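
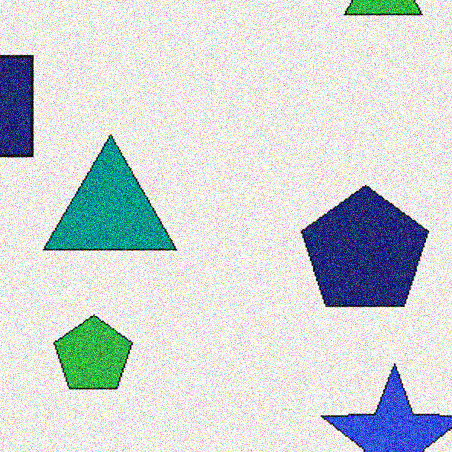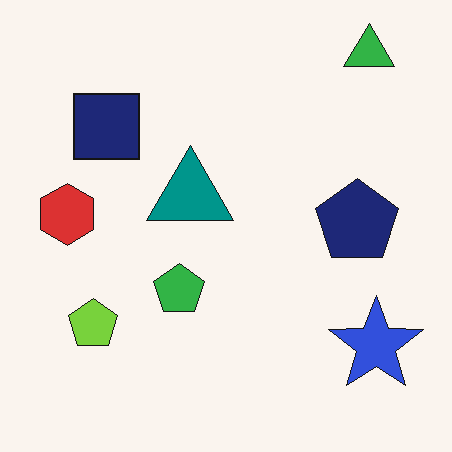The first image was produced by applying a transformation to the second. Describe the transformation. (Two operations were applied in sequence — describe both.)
This is the original image cropped slightly and scaled back up, then degraded with heavy additive noise.

The visible shapes are larger and the field of view is narrower; shapes near the original edges may be partly or wholly outside the frame — a crop-and-rescale. Random speckle covers the whole image, including the flat background.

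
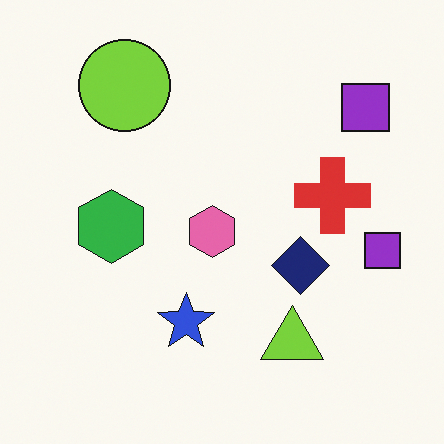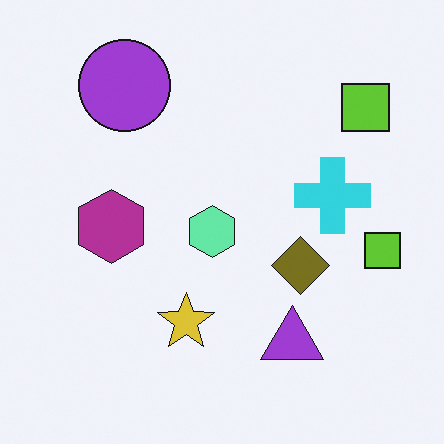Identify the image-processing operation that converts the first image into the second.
Hue-shifted by a large amount.

Every shape's color has rotated by the same amount around the hue wheel — a uniform hue shift.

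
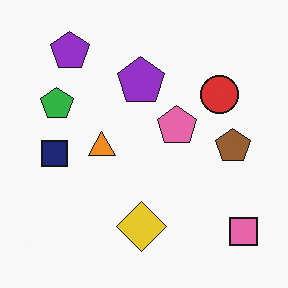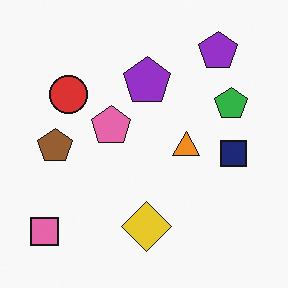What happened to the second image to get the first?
It was flipped horizontally (left ↔ right).

The pink square is in the bottom-left of the second image and the bottom-right of the first — shapes on opposite sides of the vertical midline have swapped in a mirror flip.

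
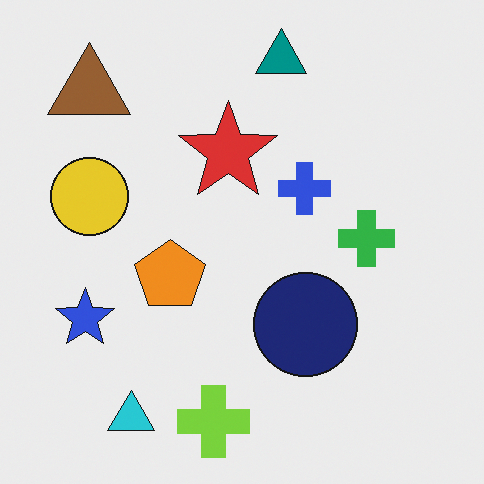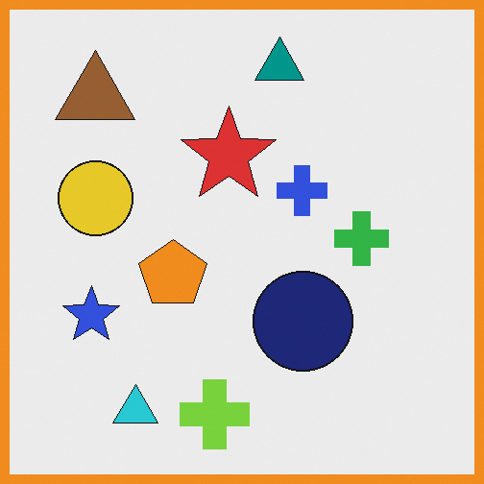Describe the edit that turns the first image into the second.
The transformation is: framed with a orange border.

A solid orange frame runs around the edge of the second image, with the content slightly shrunk inside it.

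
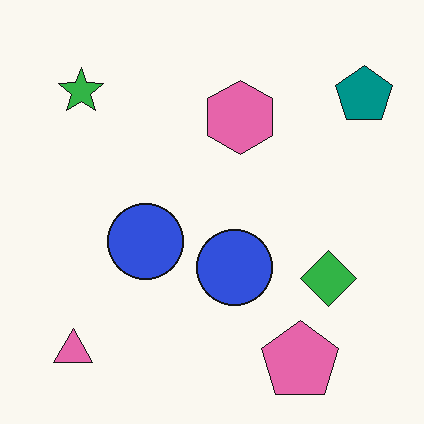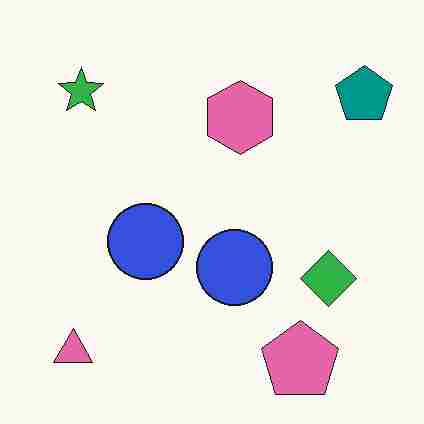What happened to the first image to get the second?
Degraded with heavy JPEG compression.

Blocky 8×8 compression artifacts appear around shape edges and the flat background shows ringing — characteristic JPEG degradation.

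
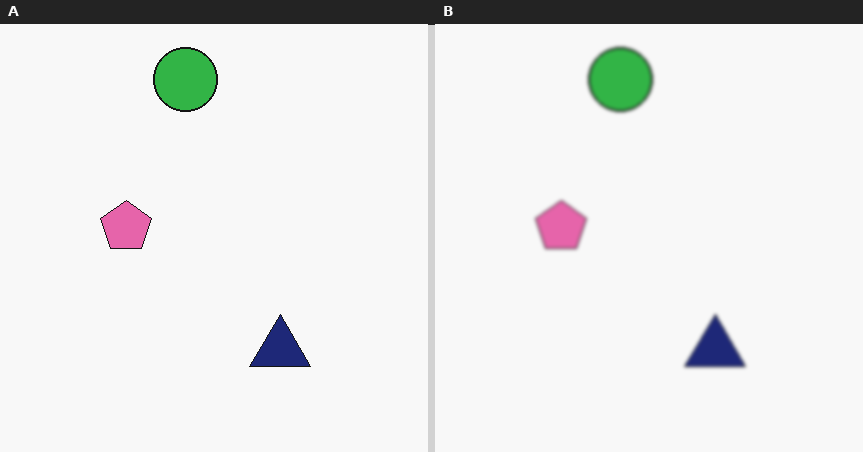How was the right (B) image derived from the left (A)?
Given a subtle gaussian blur.

Shape edges and outlines are uniformly softened across the whole image.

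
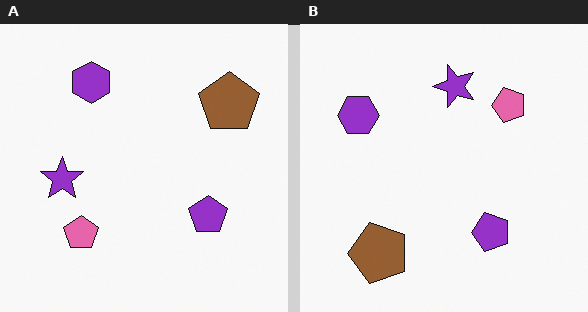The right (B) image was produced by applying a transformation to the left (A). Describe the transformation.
It was transposed (reflected across the top-left ↔ bottom-right diagonal).

Shapes have swapped their row and column positions — what was in the top-right is now in the bottom-left — a diagonal reflection.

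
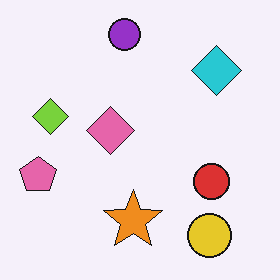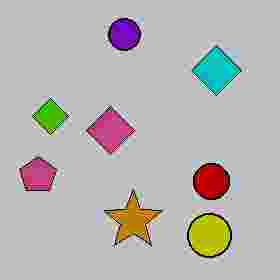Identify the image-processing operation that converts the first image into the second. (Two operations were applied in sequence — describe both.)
This is the original image heavily posterized to just a handful of flat colors, then heavily JPEG-compressed with obvious blocking artifacts.

Each flat color has snapped to a coarser quantized level — most visibly, the near-white background has dropped to a flat grey. Blocky 8×8 compression artifacts appear around shape edges and the flat background shows ringing — characteristic JPEG degradation.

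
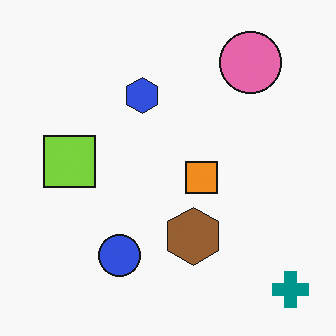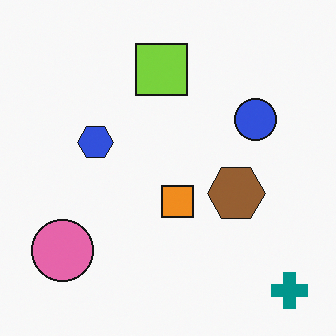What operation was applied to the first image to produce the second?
Transposed (reflected across the top-left ↔ bottom-right diagonal).

Shapes have swapped their row and column positions — what was in the top-right is now in the bottom-left — a diagonal reflection.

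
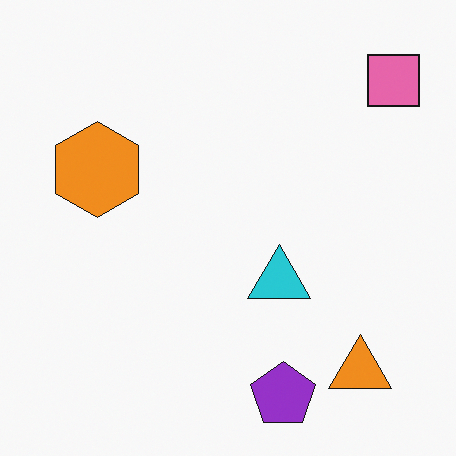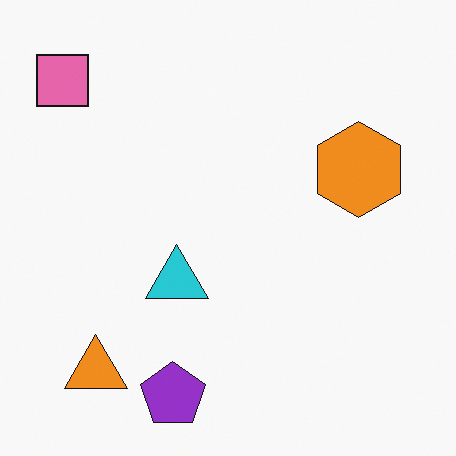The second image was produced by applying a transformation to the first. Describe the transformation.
The second image is the first flipped horizontally (left ↔ right).

The pink square is in the top-right of the first image and the top-left of the second — shapes on opposite sides of the vertical midline have swapped in a mirror flip.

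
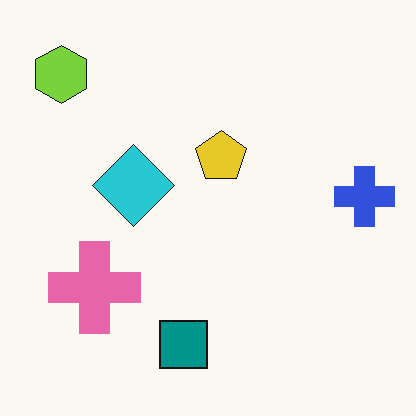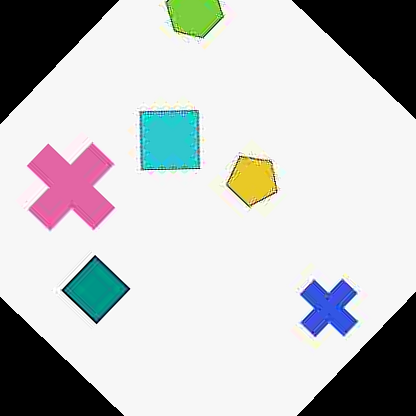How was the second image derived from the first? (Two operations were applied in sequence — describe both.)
It was heavily JPEG-compressed with obvious blocking artifacts, then rotated clockwise by a large amount — several tens of degrees.

Blocky 8×8 compression artifacts appear around shape edges and the flat background shows ringing — characteristic JPEG degradation. Every shape is tilted by the same angle and the image corners show triangular fill wedges — a whole-image rotation by a non-right angle.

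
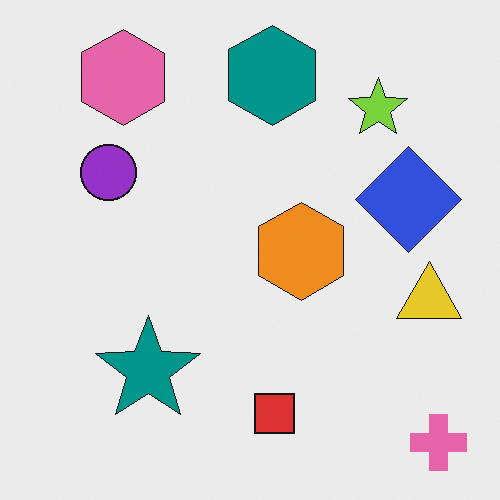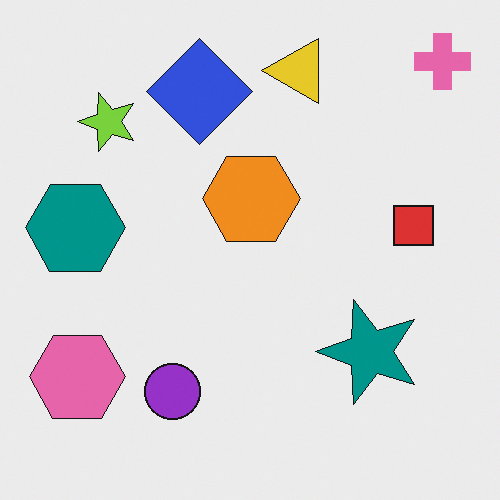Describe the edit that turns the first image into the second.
Rotated 90° counter-clockwise.

The pink cross sits in the bottom-right of the first image and the top-right of the second — consistent with a whole-image 90° counter-clockwise rotation.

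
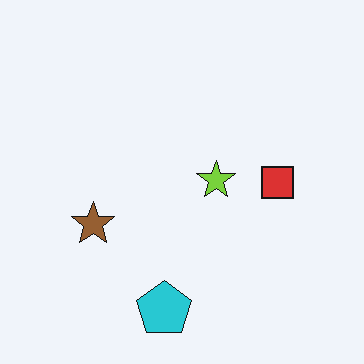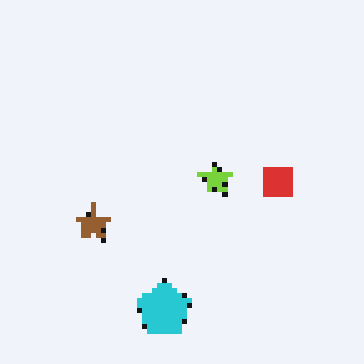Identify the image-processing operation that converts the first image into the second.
The image was lightly pixelated (a mild mosaic effect).

Shapes are reduced to large square blocks; fine edges and outlines are lost — a downscale-then-upscale (mosaic) effect.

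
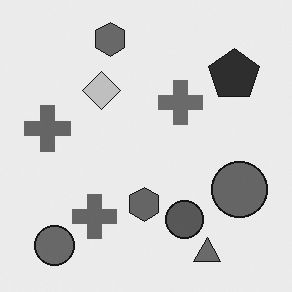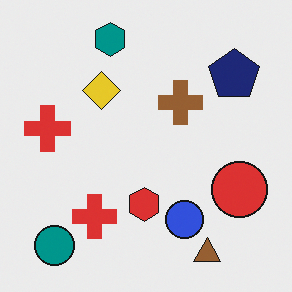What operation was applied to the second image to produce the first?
The image was converted to grayscale.

All color is removed — every shape is now a shade of grey.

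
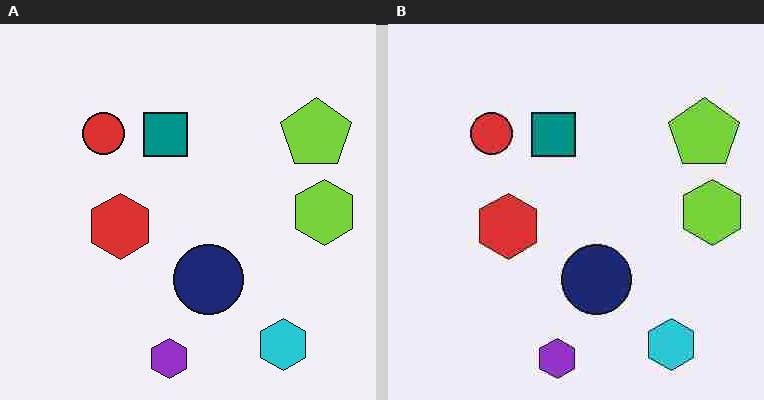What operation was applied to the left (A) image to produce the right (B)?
The right (B) image is the left (A) degraded with heavy JPEG compression.

Blocky 8×8 compression artifacts appear around shape edges and the flat background shows ringing — characteristic JPEG degradation.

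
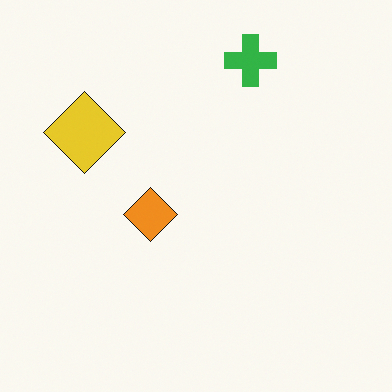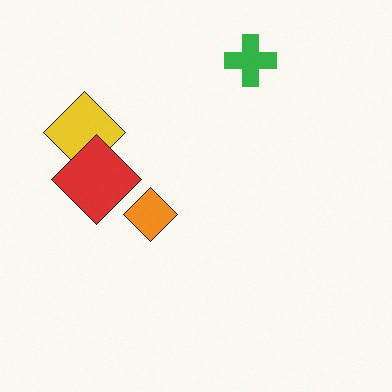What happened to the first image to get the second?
This is the original image overlaid with an additional red diamond.

A red diamond appears in the second image that is absent from the first.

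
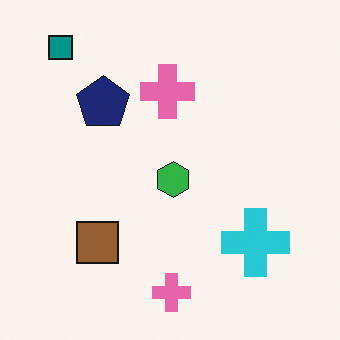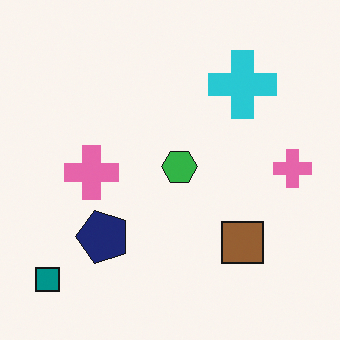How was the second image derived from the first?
It was rotated 90° counter-clockwise.

The teal square sits in the top-left of the first image and the bottom-left of the second — consistent with a whole-image 90° counter-clockwise rotation.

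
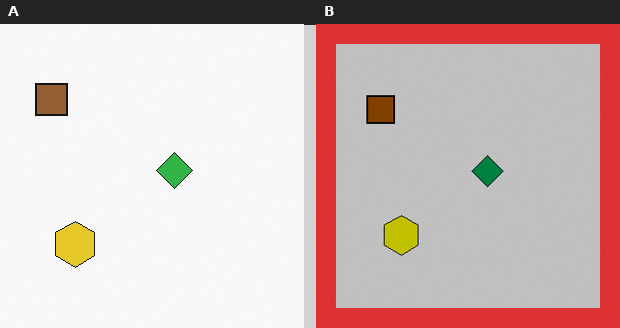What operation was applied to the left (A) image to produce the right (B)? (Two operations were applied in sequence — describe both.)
This is the original image aggressively posterized, then framed with a red border.

Each flat color has snapped to a coarser quantized level — most visibly, the near-white background has dropped to a flat grey. A solid red frame runs around the edge of the right (B) image, with the content slightly shrunk inside it.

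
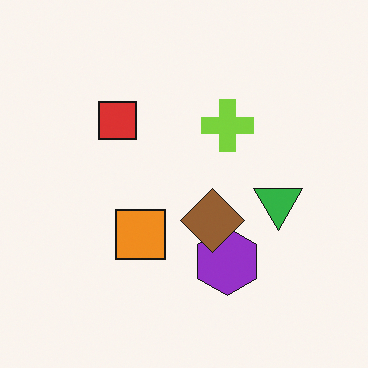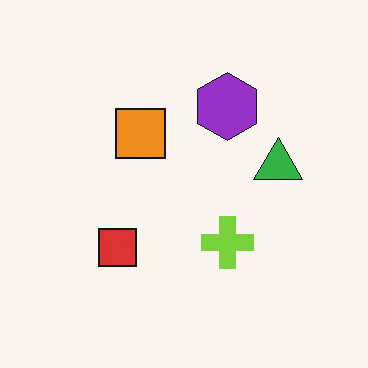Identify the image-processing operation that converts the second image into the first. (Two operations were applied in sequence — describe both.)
The image was flipped vertically (top ↔ bottom), then overlaid with an additional brown diamond.

The purple hexagon is in the top of the second image and the bottom of the first — shapes on opposite sides of the horizontal midline have swapped in a mirror flip. A brown diamond appears in the first image that is absent from the second.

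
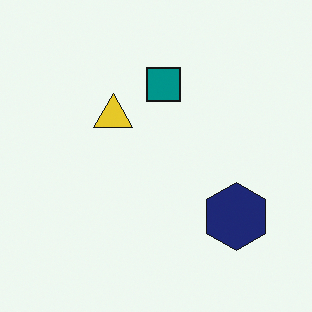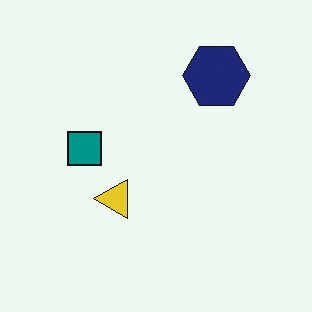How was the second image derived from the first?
It was rotated 90° counter-clockwise.

The navy hexagon sits in the bottom-right of the first image and the top-right of the second — consistent with a whole-image 90° counter-clockwise rotation.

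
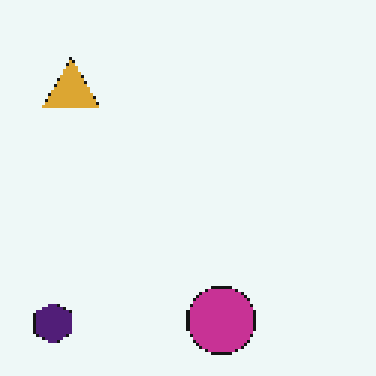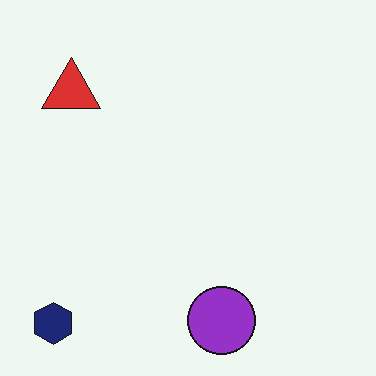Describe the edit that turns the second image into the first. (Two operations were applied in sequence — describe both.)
This is the original image lightly pixelated (a mild mosaic effect), then hue-shifted slightly.

Shapes are reduced to large square blocks; fine edges and outlines are lost — a downscale-then-upscale (mosaic) effect. Every shape's color has rotated by the same amount around the hue wheel — a uniform hue shift.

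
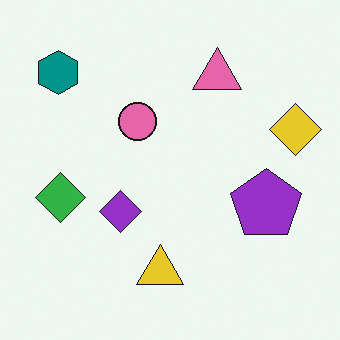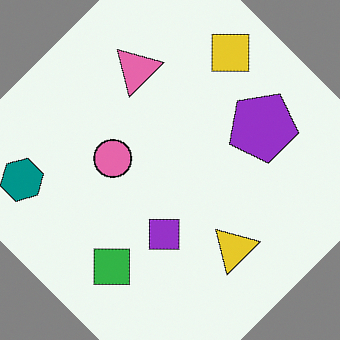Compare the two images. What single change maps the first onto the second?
Rotated counter-clockwise by a large amount — several tens of degrees.

Every shape is tilted by the same angle and the image corners show triangular fill wedges — a whole-image rotation by a non-right angle.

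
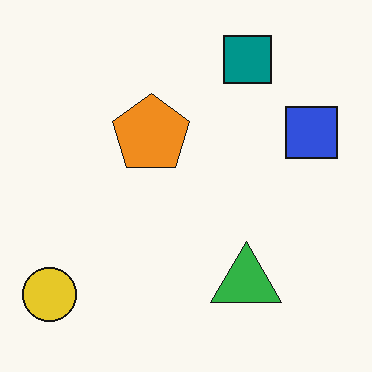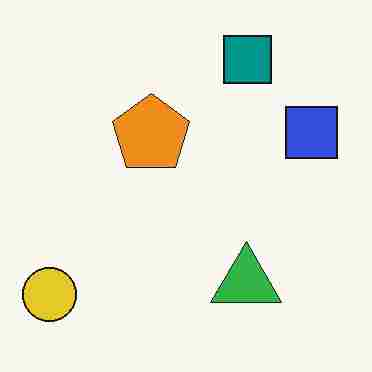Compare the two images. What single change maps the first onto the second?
The second image is the first heavily JPEG-compressed with obvious blocking artifacts.

Blocky 8×8 compression artifacts appear around shape edges and the flat background shows ringing — characteristic JPEG degradation.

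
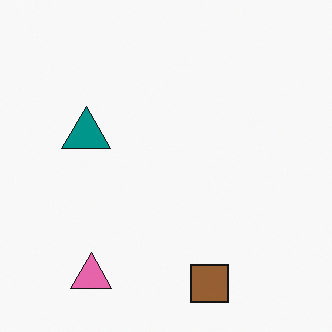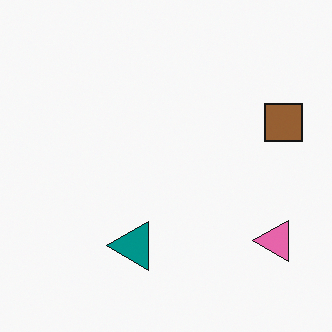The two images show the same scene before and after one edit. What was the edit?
The transformation is: rotated 90° counter-clockwise.

The pink triangle sits in the bottom-left of the first image and the bottom-right of the second — consistent with a whole-image 90° counter-clockwise rotation.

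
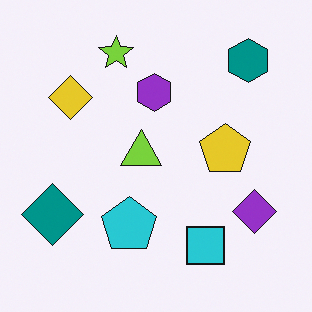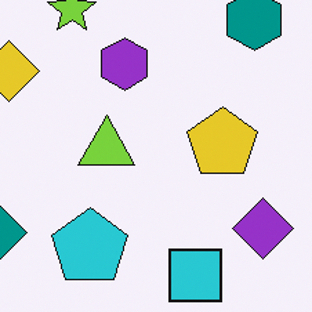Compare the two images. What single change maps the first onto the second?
Cropped slightly and scaled back up.

The visible shapes are larger and the field of view is narrower; shapes near the original edges may be partly or wholly outside the frame — a crop-and-rescale.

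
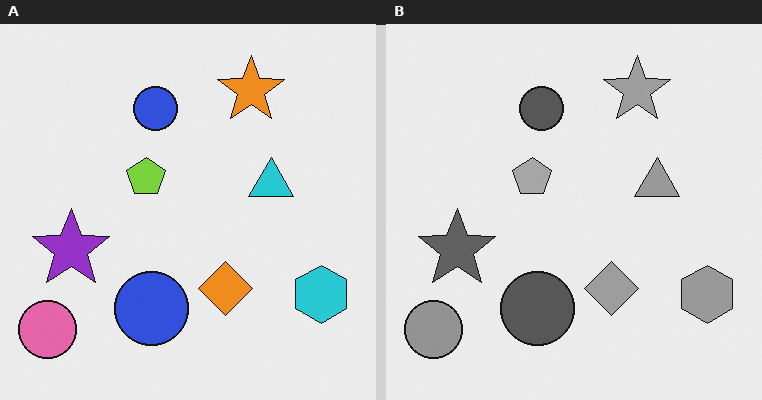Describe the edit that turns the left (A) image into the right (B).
It was converted to grayscale.

All color is removed — every shape is now a shade of grey.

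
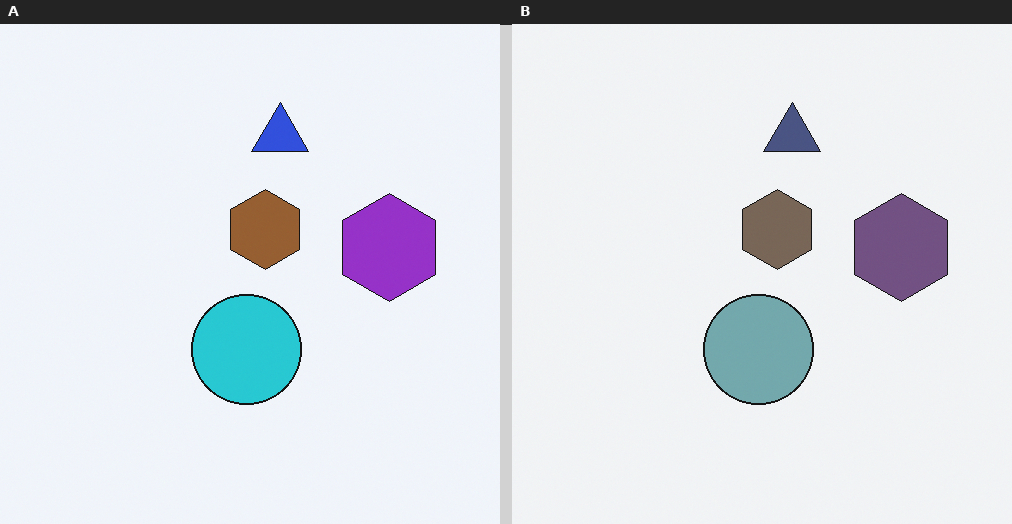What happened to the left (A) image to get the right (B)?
Heavily desaturated.

All colors are more muted and greyish — a global saturation change.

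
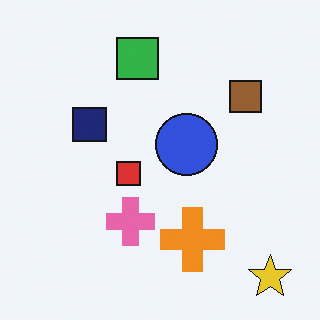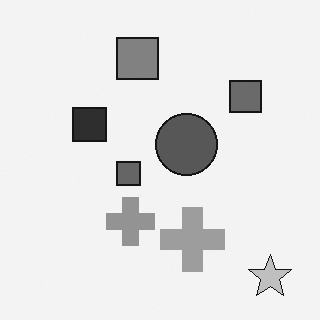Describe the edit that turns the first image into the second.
The second image is the first converted to grayscale.

All color is removed — every shape is now a shade of grey.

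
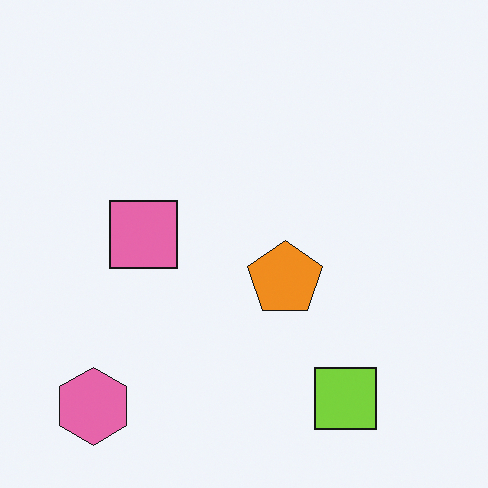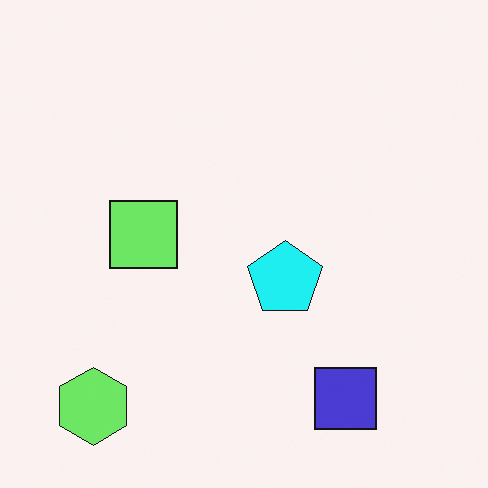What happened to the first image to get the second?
The transformation is: hue-shifted by a moderate amount.

Every shape's color has rotated by the same amount around the hue wheel — a uniform hue shift.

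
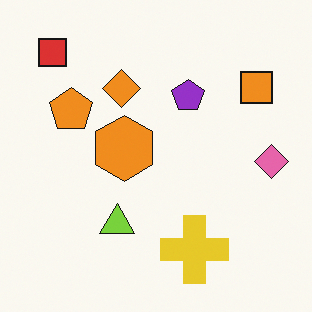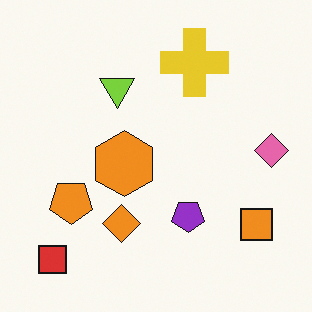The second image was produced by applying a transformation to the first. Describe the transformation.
It was flipped vertically (top ↔ bottom).

The red square is in the top-left of the first image and the bottom-left of the second — shapes on opposite sides of the horizontal midline have swapped in a mirror flip.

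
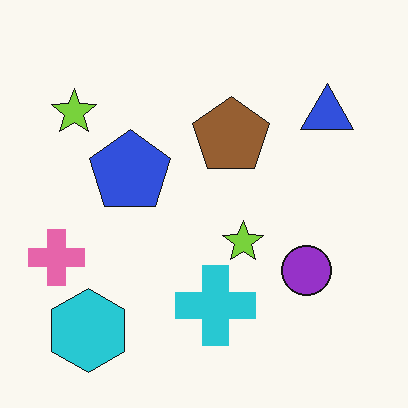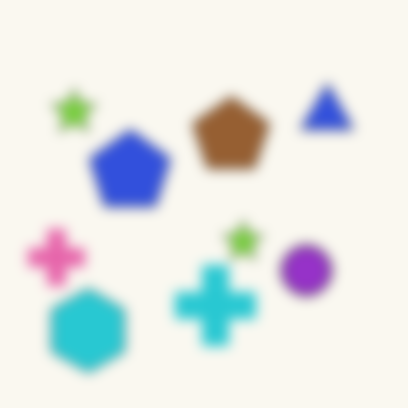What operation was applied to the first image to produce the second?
The transformation is: strongly gaussian-blurred.

Shape edges and outlines are uniformly softened across the whole image.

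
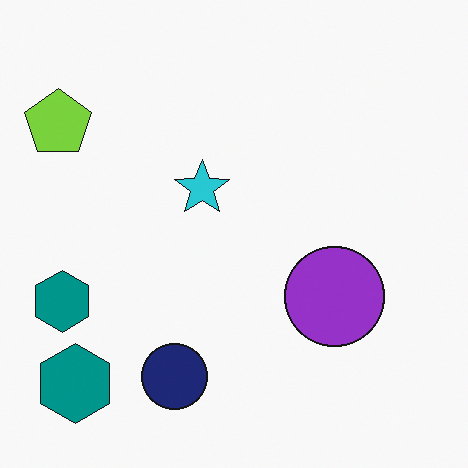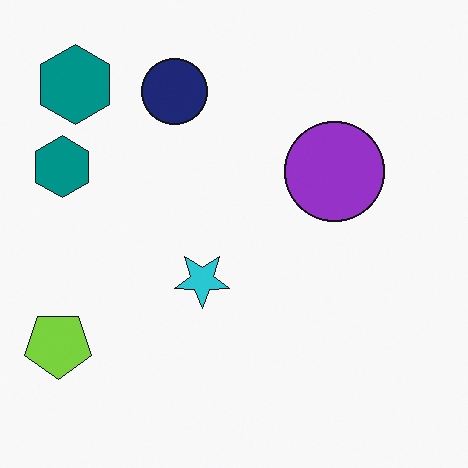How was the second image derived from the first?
Flipped vertically (top ↔ bottom).

The navy circle is in the bottom of the first image and the top of the second — shapes on opposite sides of the horizontal midline have swapped in a mirror flip.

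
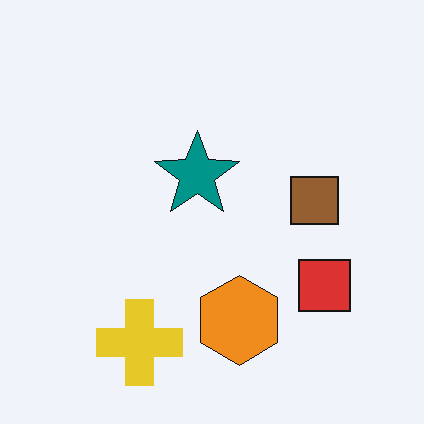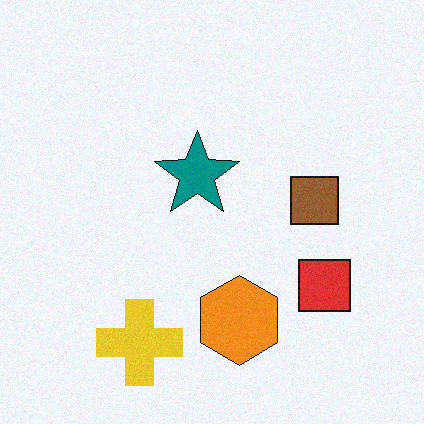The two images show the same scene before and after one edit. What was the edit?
The image was degraded with subtle gaussian noise.

Random speckle covers the whole image, including the flat background.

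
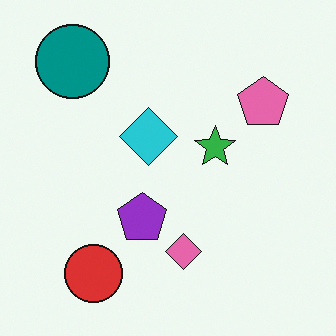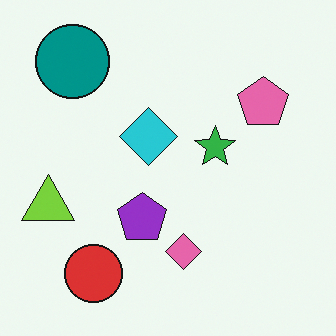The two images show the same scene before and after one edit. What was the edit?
This is the original image overlaid with an additional lime triangle.

A lime triangle appears in the second image that is absent from the first.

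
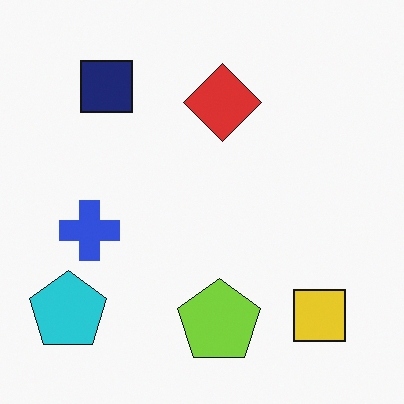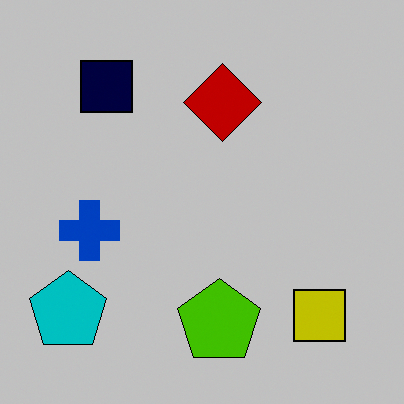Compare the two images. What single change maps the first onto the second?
This is the original image aggressively posterized.

Each flat color has snapped to a coarser quantized level — most visibly, the near-white background has dropped to a flat grey.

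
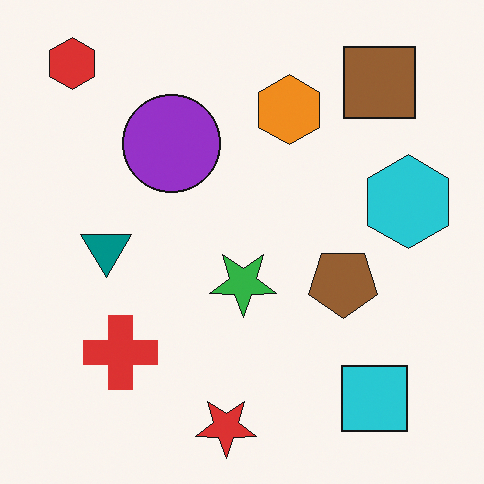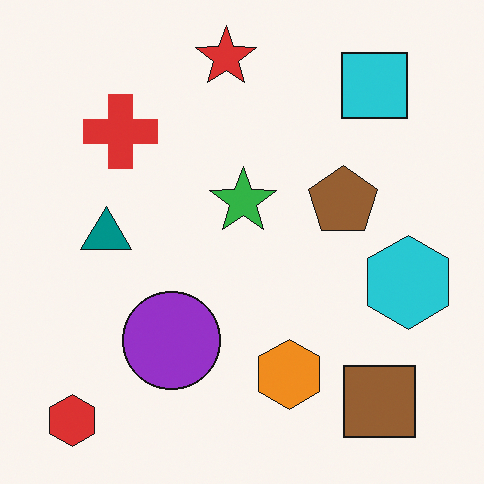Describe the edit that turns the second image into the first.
Flipped vertically (top ↔ bottom).

The red star is in the top of the second image and the bottom of the first — shapes on opposite sides of the horizontal midline have swapped in a mirror flip.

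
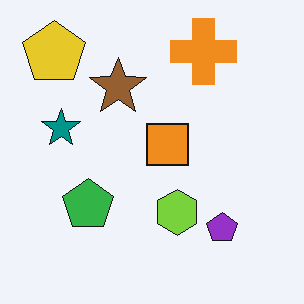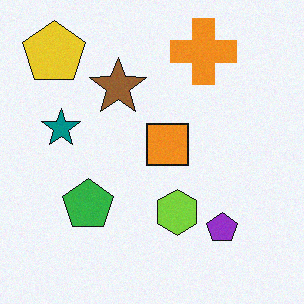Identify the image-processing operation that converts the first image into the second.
This is the original image degraded with a light layer of grain.

Random speckle covers the whole image, including the flat background.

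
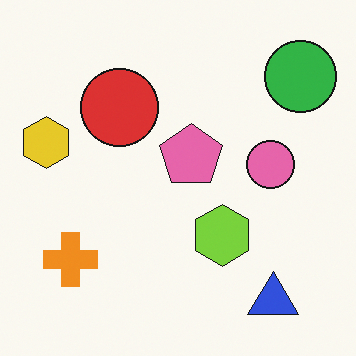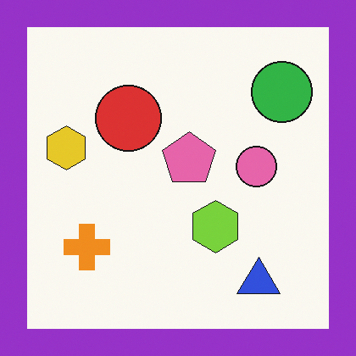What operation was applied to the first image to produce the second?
This is the original image framed with a purple border.

A solid purple frame runs around the edge of the second image, with the content slightly shrunk inside it.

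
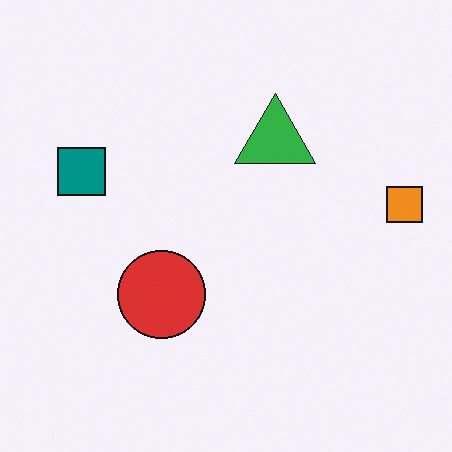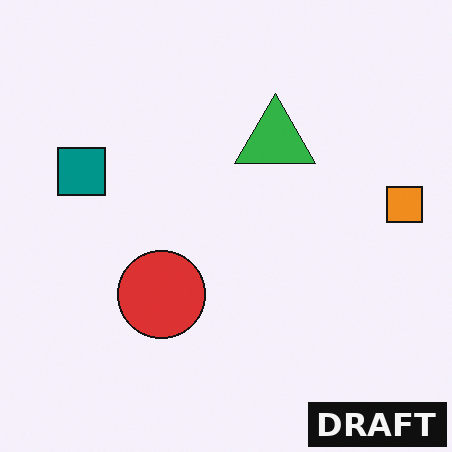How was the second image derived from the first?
The transformation is: watermarked with the text "DRAFT" in the lower-right corner.

A dark label reading "DRAFT" appears in the lower-right corner.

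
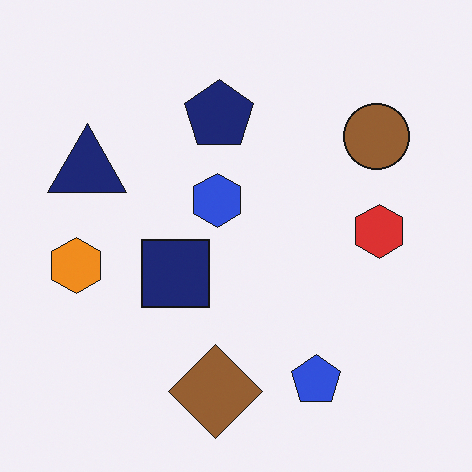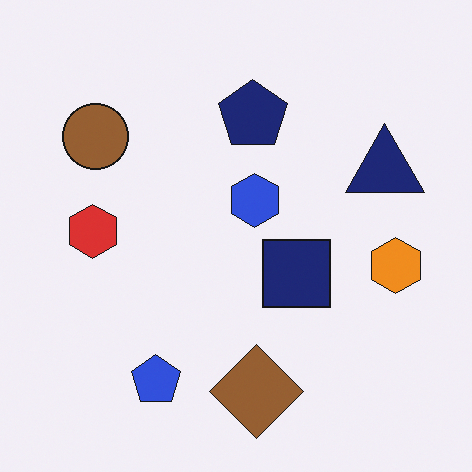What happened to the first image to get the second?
This is the original image flipped horizontally (left ↔ right).

The orange hexagon is in the left of the first image and the right of the second — shapes on opposite sides of the vertical midline have swapped in a mirror flip.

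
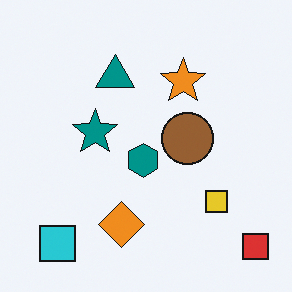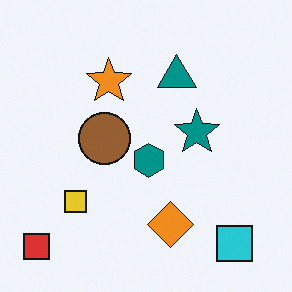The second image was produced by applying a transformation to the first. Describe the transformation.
This is the original image flipped horizontally (left ↔ right).

The red square is in the bottom-right of the first image and the bottom-left of the second — shapes on opposite sides of the vertical midline have swapped in a mirror flip.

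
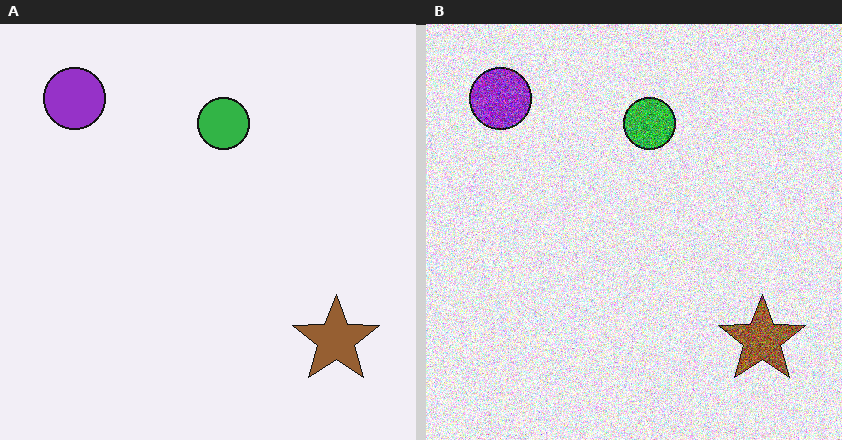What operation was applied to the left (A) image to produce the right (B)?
It was degraded with a thick layer of grain.

Random speckle covers the whole image, including the flat background.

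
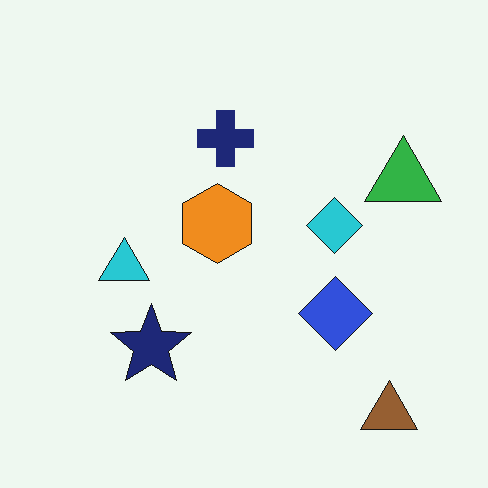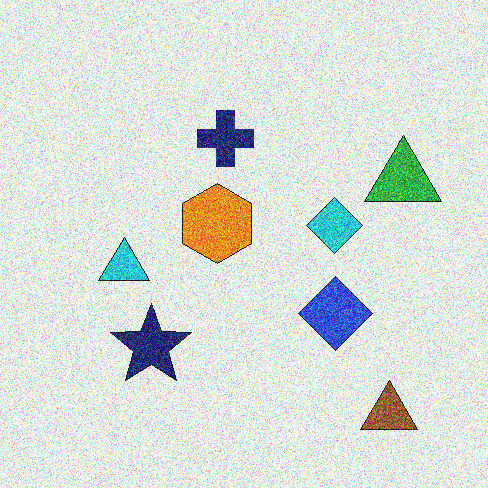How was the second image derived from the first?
The second image is the first degraded with strong gaussian noise.

Random speckle covers the whole image, including the flat background.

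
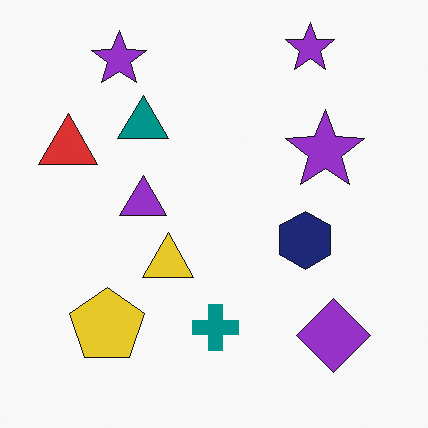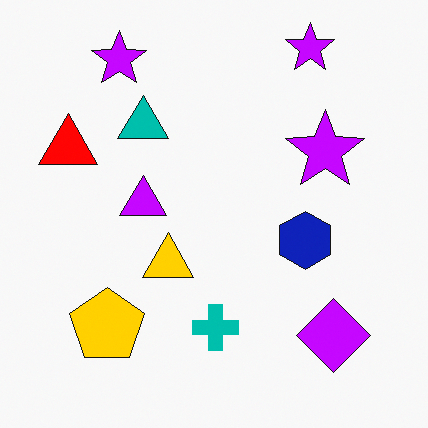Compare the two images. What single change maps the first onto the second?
This is the original image heavily oversaturated.

All colors are more vivid — a global saturation change.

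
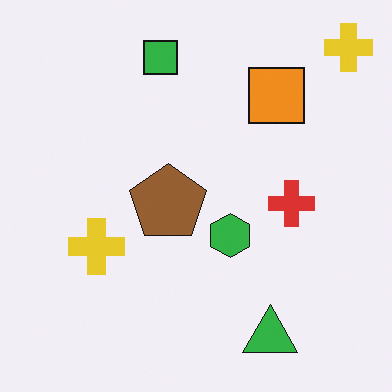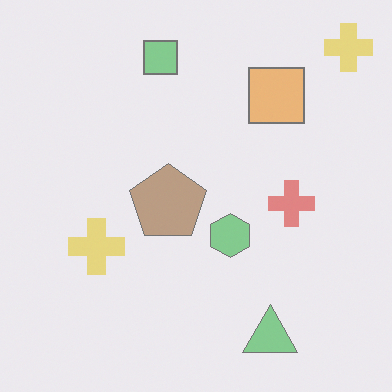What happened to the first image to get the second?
It was given much lower contrast.

Tones are pushed toward mid-grey across the whole image — a global contrast change.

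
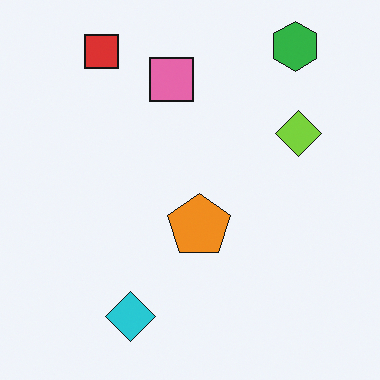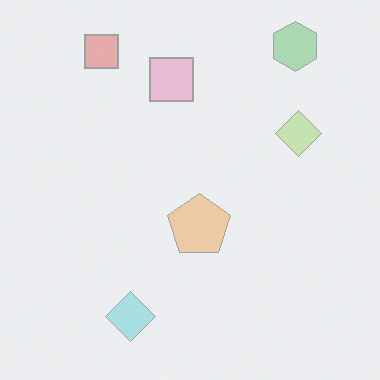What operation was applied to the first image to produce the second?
This is the original image given much lower contrast.

Tones are pushed toward mid-grey across the whole image — a global contrast change.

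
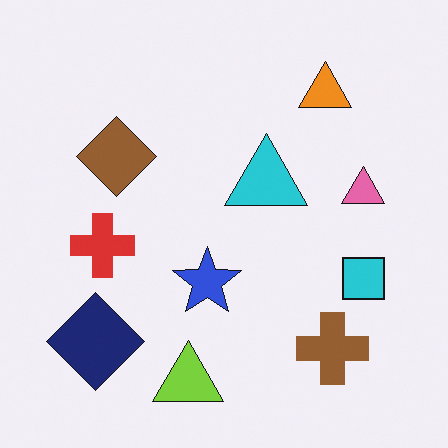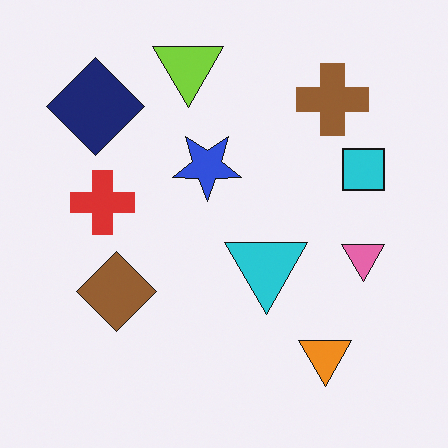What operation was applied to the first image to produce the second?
The image was flipped vertically (top ↔ bottom).

The lime triangle is in the bottom of the first image and the top of the second — shapes on opposite sides of the horizontal midline have swapped in a mirror flip.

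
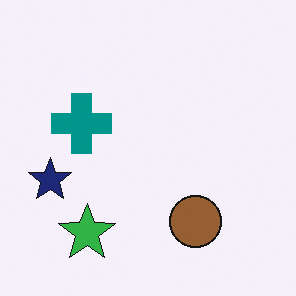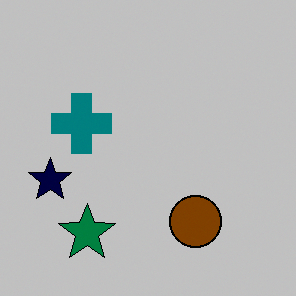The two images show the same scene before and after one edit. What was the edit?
Aggressively posterized.

Each flat color has snapped to a coarser quantized level — most visibly, the near-white background has dropped to a flat grey.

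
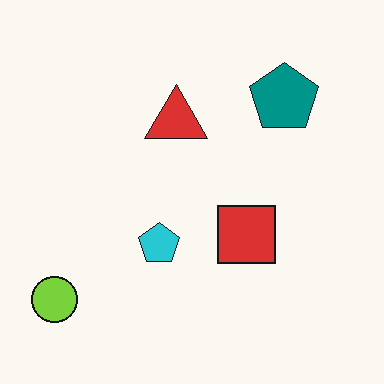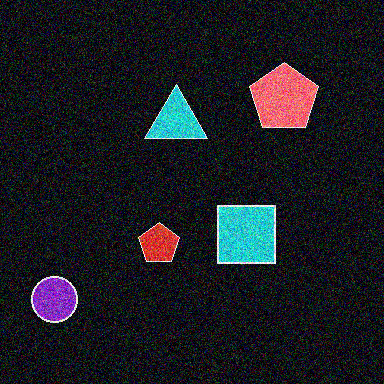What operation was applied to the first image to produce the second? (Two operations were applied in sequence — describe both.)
The second image is the first color-inverted (negative), then degraded with a thick layer of grain.

The light background has become dark and every shape's color is its complement — a photographic negative. Random speckle covers the whole image, including the flat background.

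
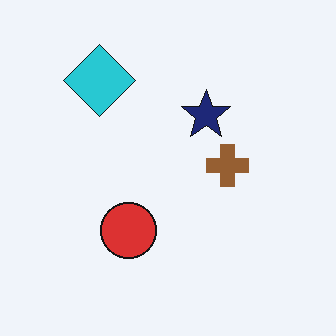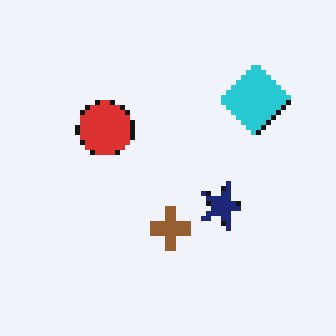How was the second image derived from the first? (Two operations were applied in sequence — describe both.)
This is the original image rotated 90° clockwise, then lightly pixelated (a mild mosaic effect).

The cyan diamond sits in the top-left of the first image and the top-right of the second — consistent with a whole-image 90° clockwise rotation. Shapes are reduced to large square blocks; fine edges and outlines are lost — a downscale-then-upscale (mosaic) effect.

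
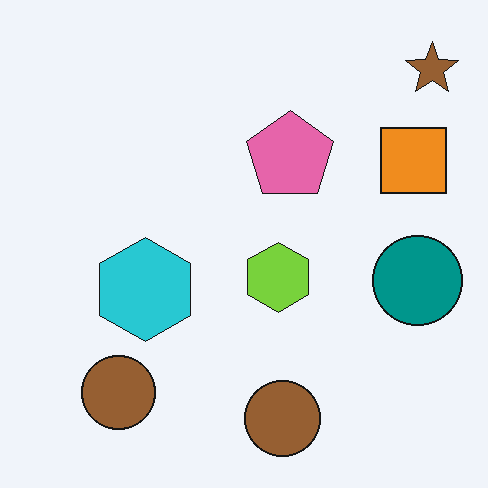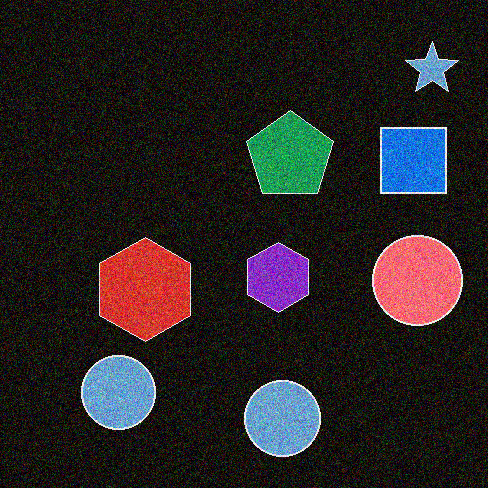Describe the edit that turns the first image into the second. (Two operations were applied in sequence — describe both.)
This is the original image color-inverted (negative), then degraded with heavy additive noise.

The light background has become dark and every shape's color is its complement — a photographic negative. Random speckle covers the whole image, including the flat background.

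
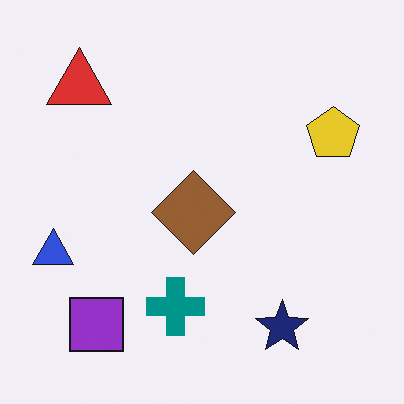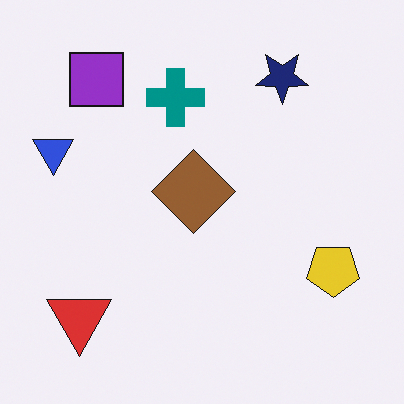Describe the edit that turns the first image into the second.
Flipped vertically (top ↔ bottom).

The navy star is in the bottom-right of the first image and the top-right of the second — shapes on opposite sides of the horizontal midline have swapped in a mirror flip.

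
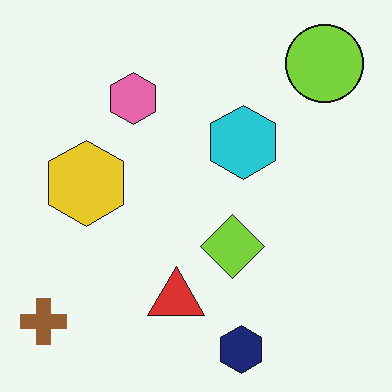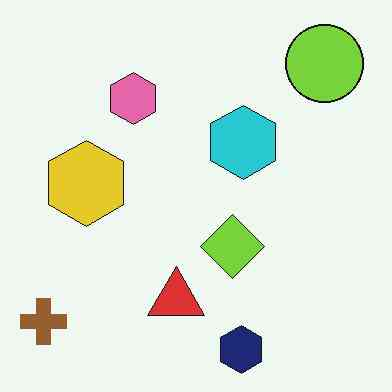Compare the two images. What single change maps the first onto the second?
Given moderate JPEG compression.

Blocky 8×8 compression artifacts appear around shape edges and the flat background shows ringing — characteristic JPEG degradation.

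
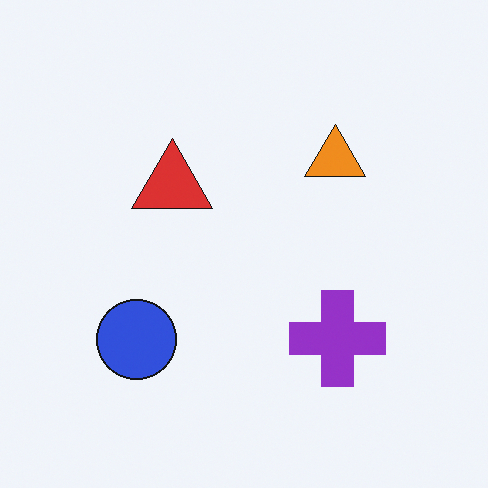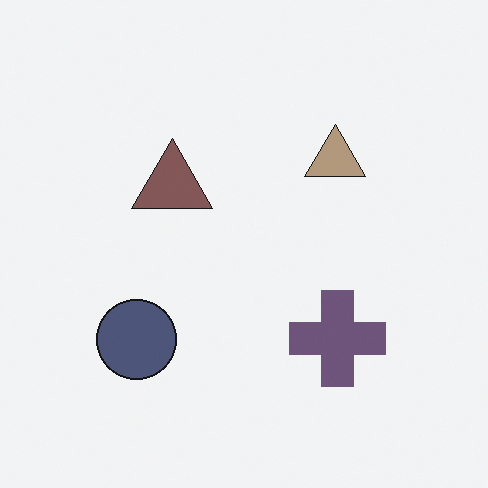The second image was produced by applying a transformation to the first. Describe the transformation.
It was made much more muted (saturation change).

All colors are more muted and greyish — a global saturation change.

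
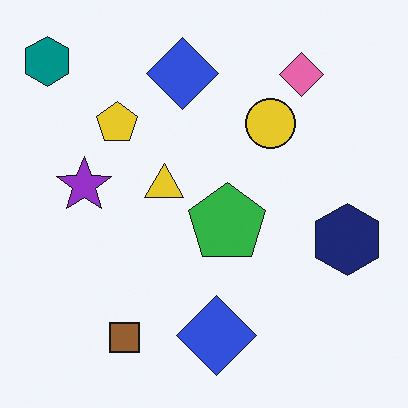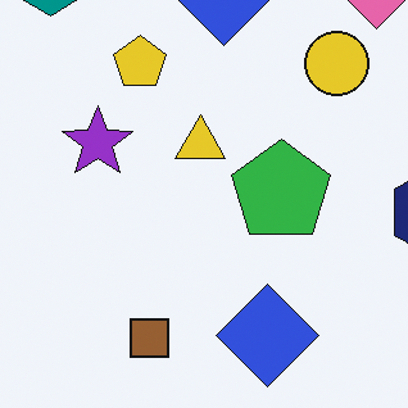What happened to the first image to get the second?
It was cropped to a modestly smaller region and rescaled.

The visible shapes are larger and the field of view is narrower; shapes near the original edges may be partly or wholly outside the frame — a crop-and-rescale.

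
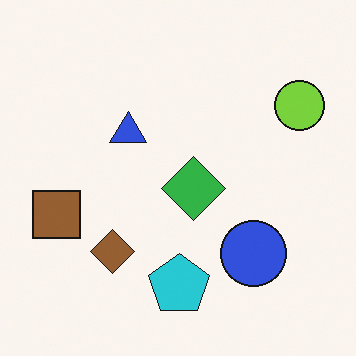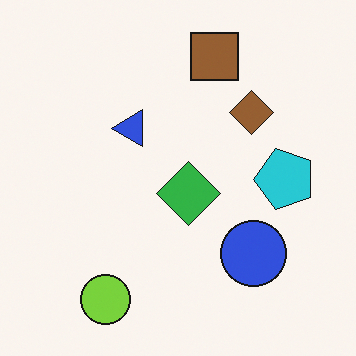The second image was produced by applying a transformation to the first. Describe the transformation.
Transposed (reflected across the top-left ↔ bottom-right diagonal).

Shapes have swapped their row and column positions — what was in the top-right is now in the bottom-left — a diagonal reflection.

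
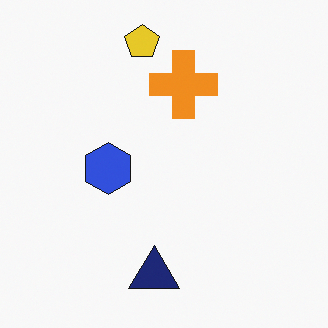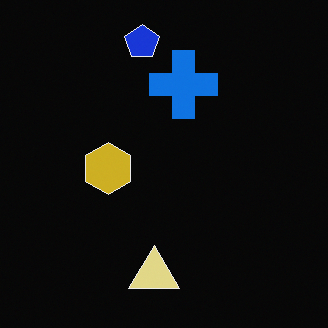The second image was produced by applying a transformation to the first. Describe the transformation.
The second image is the first color-inverted (negative).

The light background has become dark and every shape's color is its complement — a photographic negative.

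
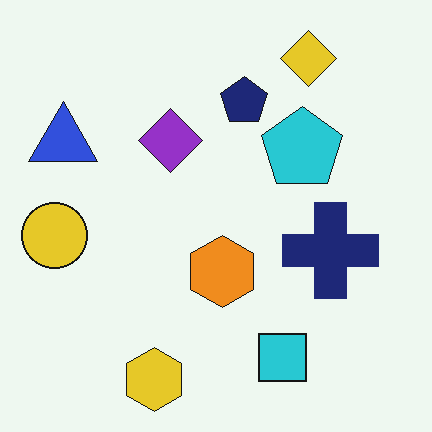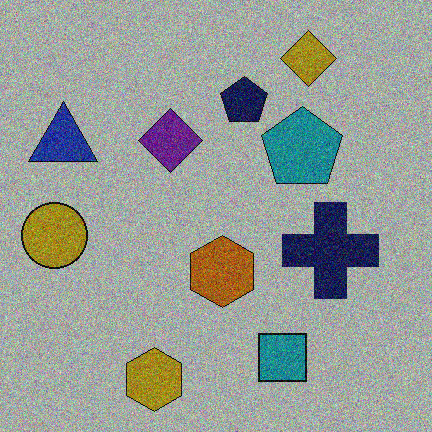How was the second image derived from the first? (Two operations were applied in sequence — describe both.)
This is the original image darkened a lot, then degraded with visible gaussian noise.

Every pixel — background and shapes alike — is uniformly darkened. Random speckle covers the whole image, including the flat background.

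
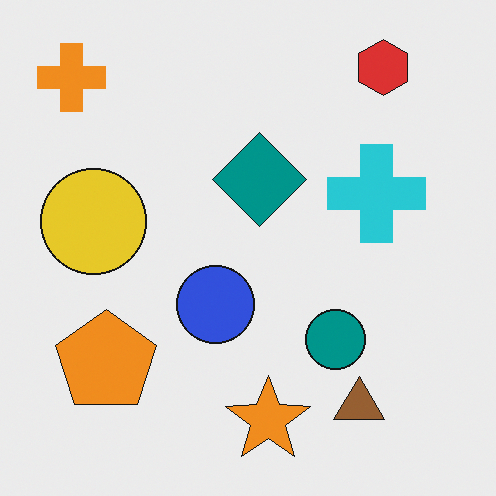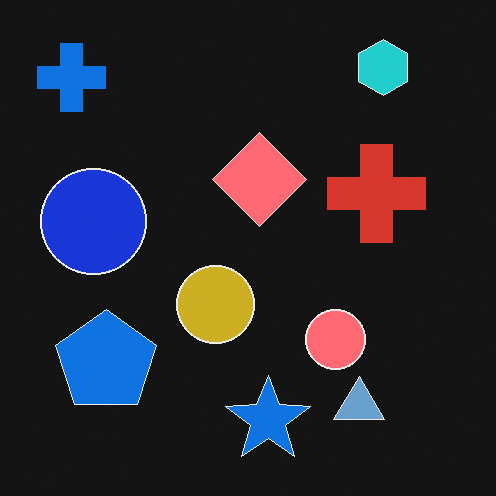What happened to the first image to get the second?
The second image is the first color-inverted (negative).

The light background has become dark and every shape's color is its complement — a photographic negative.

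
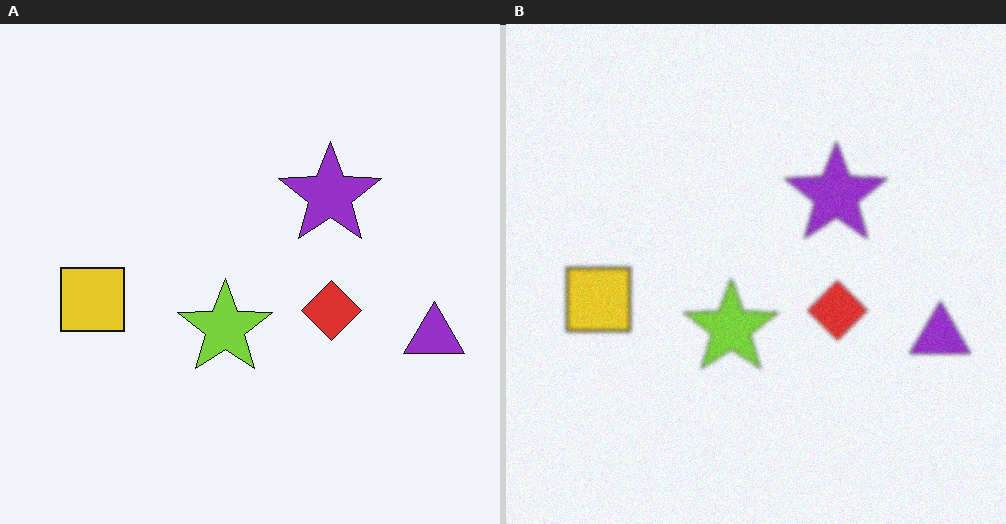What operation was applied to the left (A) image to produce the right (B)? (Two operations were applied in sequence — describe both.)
It was slightly softened, then degraded with subtle gaussian noise.

Shape edges and outlines are uniformly softened across the whole image. Random speckle covers the whole image, including the flat background.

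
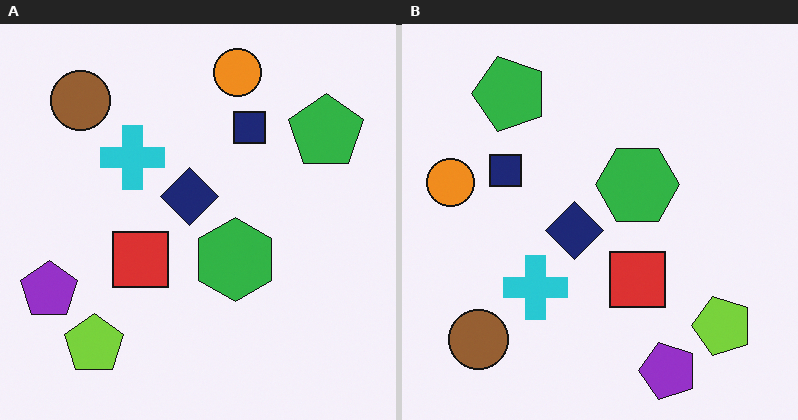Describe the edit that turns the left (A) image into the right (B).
The image was rotated 90° counter-clockwise.

The brown circle sits in the top-left of the left (A) image and the bottom-left of the right (B) — consistent with a whole-image 90° counter-clockwise rotation.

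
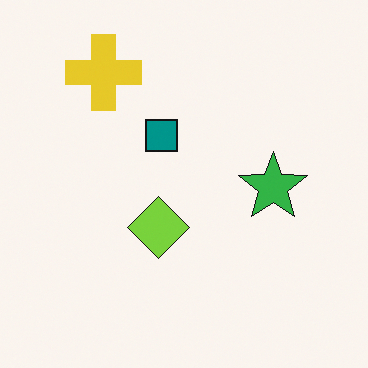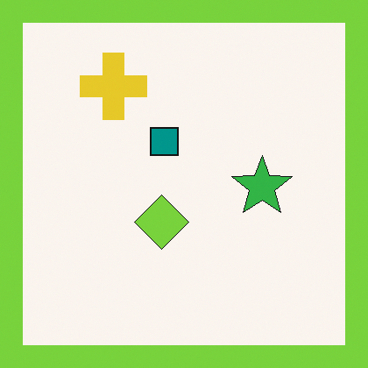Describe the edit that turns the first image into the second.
It was framed with a lime border.

A solid lime frame runs around the edge of the second image, with the content slightly shrunk inside it.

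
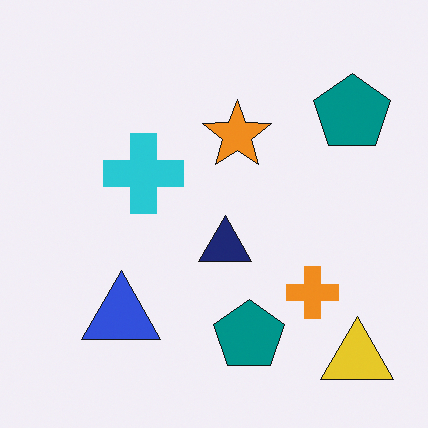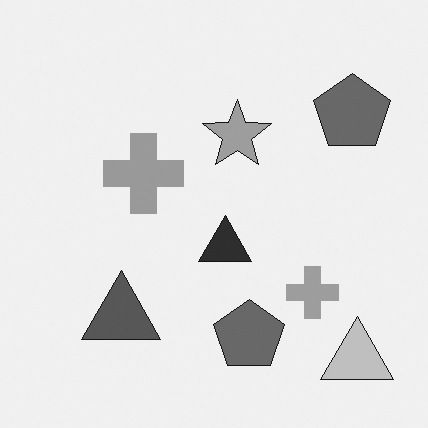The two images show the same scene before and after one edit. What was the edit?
The second image is the first converted to grayscale.

All color is removed — every shape is now a shade of grey.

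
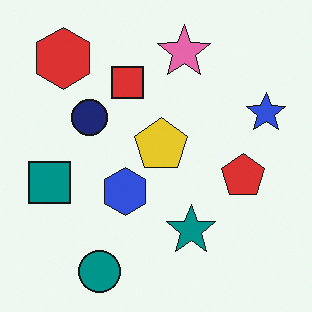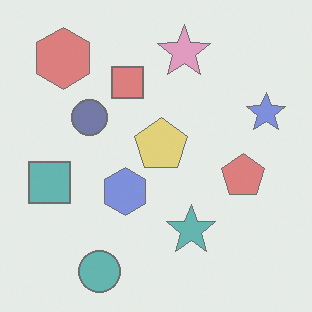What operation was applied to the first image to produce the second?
The transformation is: washed out (contrast reduced).

Tones are pushed toward mid-grey across the whole image — a global contrast change.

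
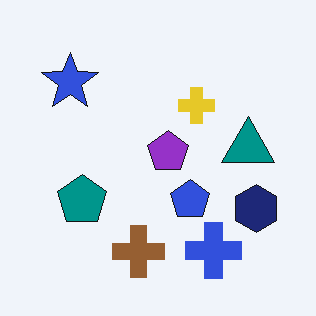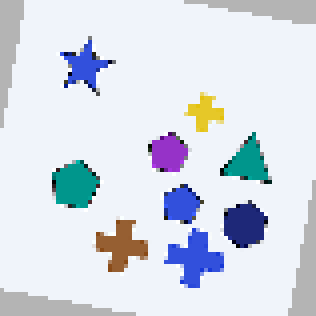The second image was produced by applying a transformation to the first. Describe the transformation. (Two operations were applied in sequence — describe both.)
It was rotated clockwise by a small amount, then lightly pixelated (a mild mosaic effect).

Every shape is tilted by the same angle and the image corners show triangular fill wedges — a whole-image rotation by a non-right angle. Shapes are reduced to large square blocks; fine edges and outlines are lost — a downscale-then-upscale (mosaic) effect.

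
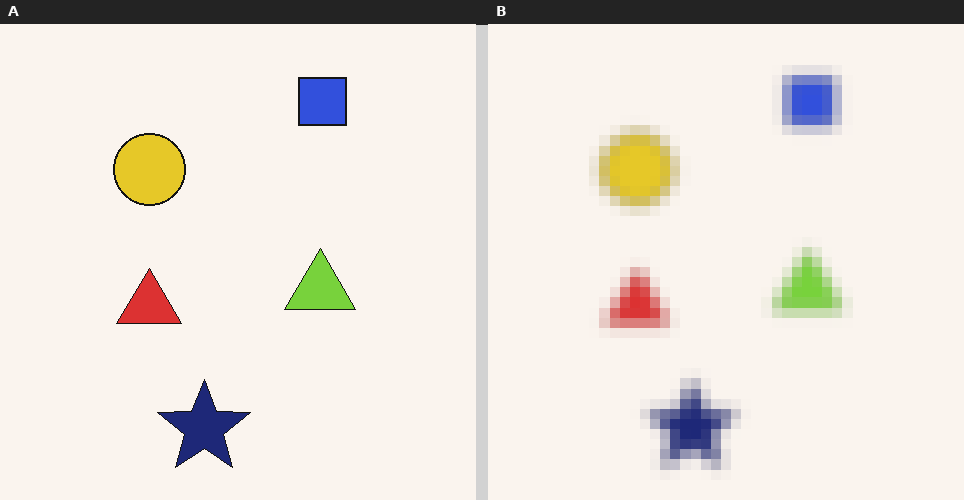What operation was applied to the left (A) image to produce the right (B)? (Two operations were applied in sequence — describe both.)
The transformation is: heavily blurred, then heavily pixelated into large blocks.

Shape edges and outlines are uniformly softened across the whole image. Shapes are reduced to large square blocks; fine edges and outlines are lost — a downscale-then-upscale (mosaic) effect.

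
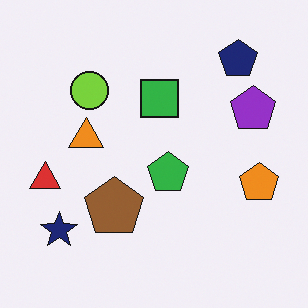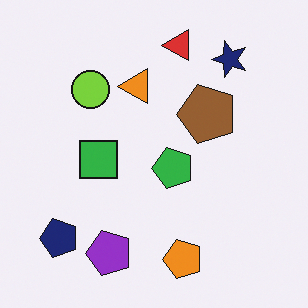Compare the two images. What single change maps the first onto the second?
The transformation is: transposed (reflected across the top-left ↔ bottom-right diagonal).

Shapes have swapped their row and column positions — what was in the top-right is now in the bottom-left — a diagonal reflection.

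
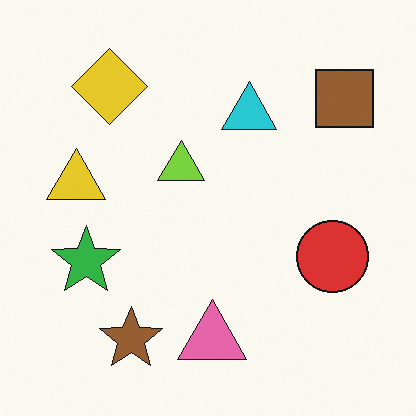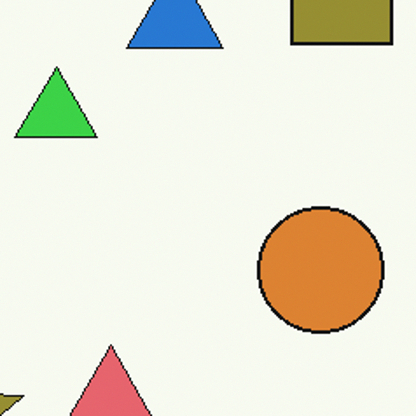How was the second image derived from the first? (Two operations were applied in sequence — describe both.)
The transformation is: hue-shifted slightly, then cropped to a noticeably smaller region and rescaled.

Every shape's color has rotated by the same amount around the hue wheel — a uniform hue shift. The visible shapes are larger and the field of view is narrower; shapes near the original edges may be partly or wholly outside the frame — a crop-and-rescale.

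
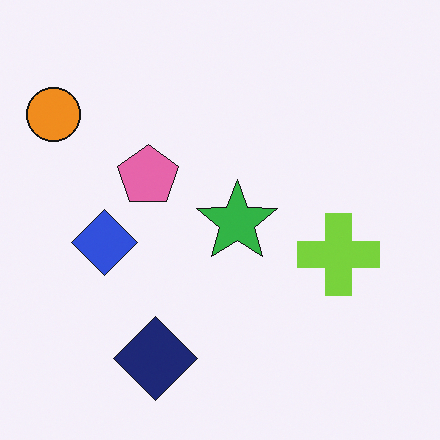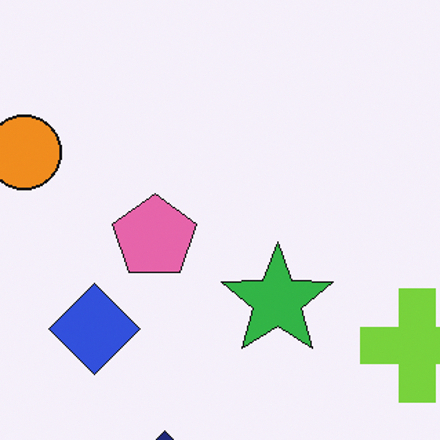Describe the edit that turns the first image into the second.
It was cropped slightly and scaled back up.

The visible shapes are larger and the field of view is narrower; shapes near the original edges may be partly or wholly outside the frame — a crop-and-rescale.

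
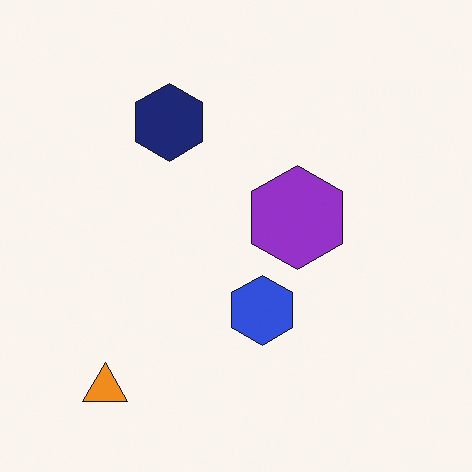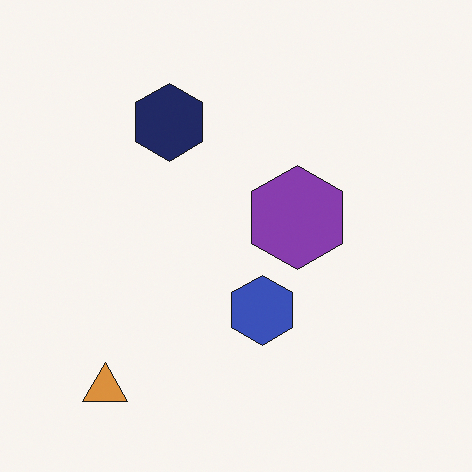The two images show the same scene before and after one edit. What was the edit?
It was slightly desaturated.

All colors are more muted and greyish — a global saturation change.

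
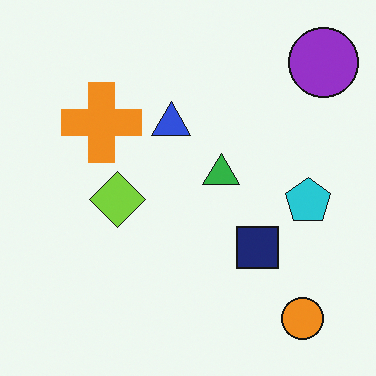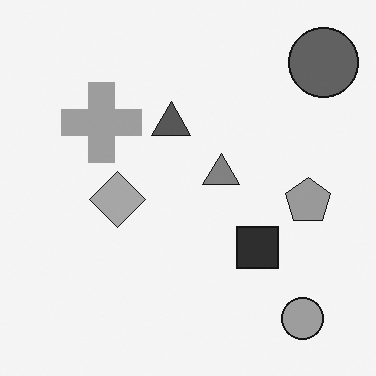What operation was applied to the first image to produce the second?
The second image is the first converted to grayscale.

All color is removed — every shape is now a shade of grey.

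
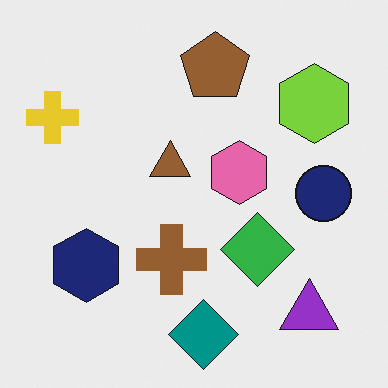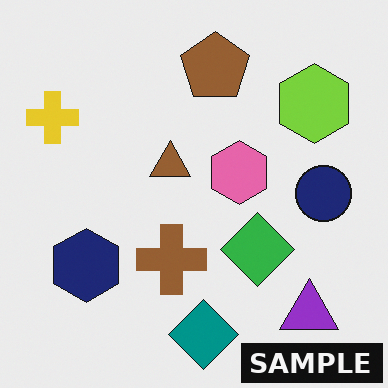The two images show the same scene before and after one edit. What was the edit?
The second image is the first watermarked with the text "SAMPLE" in the lower-right corner.

A dark label reading "SAMPLE" appears in the lower-right corner.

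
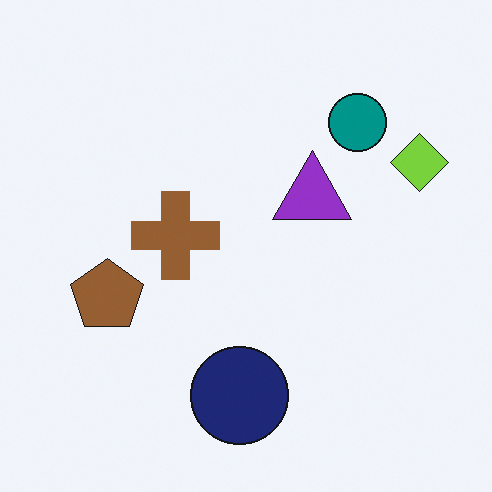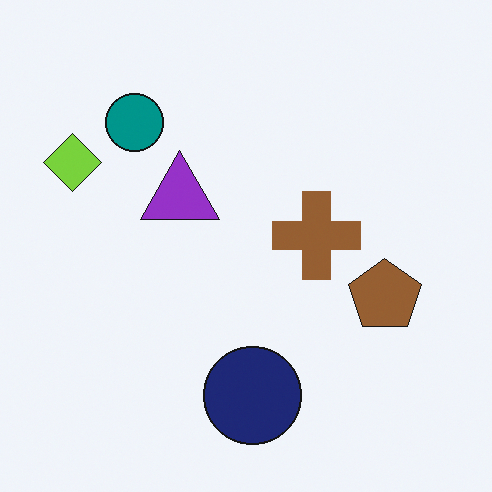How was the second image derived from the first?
It was flipped horizontally (left ↔ right).

The lime diamond is in the top-right of the first image and the top-left of the second — shapes on opposite sides of the vertical midline have swapped in a mirror flip.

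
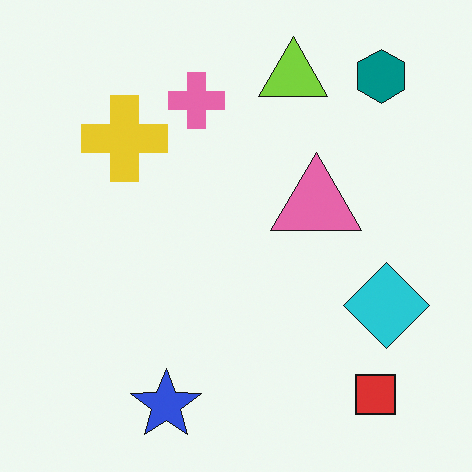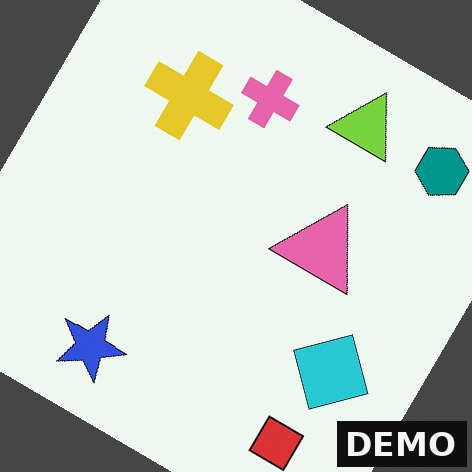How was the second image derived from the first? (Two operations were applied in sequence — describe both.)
The transformation is: rotated clockwise by a large amount — several tens of degrees, then watermarked with the text "DEMO" in the lower-right corner.

Every shape is tilted by the same angle and the image corners show triangular fill wedges — a whole-image rotation by a non-right angle. A dark label reading "DEMO" appears in the lower-right corner.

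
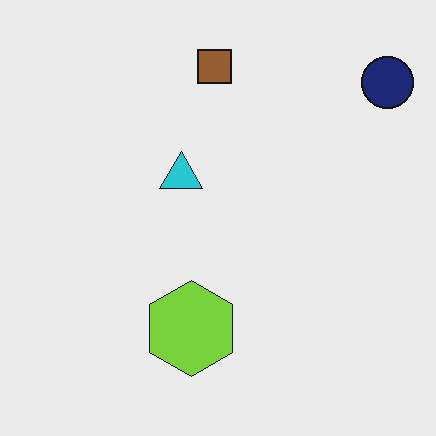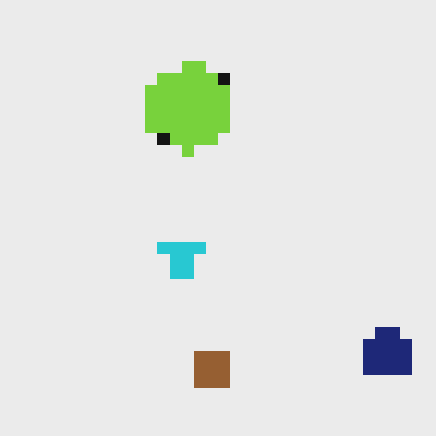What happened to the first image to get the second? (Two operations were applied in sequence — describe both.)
This is the original image flipped vertically (top ↔ bottom), then heavily pixelated into large blocks.

The brown square is in the top of the first image and the bottom of the second — shapes on opposite sides of the horizontal midline have swapped in a mirror flip. Shapes are reduced to large square blocks; fine edges and outlines are lost — a downscale-then-upscale (mosaic) effect.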